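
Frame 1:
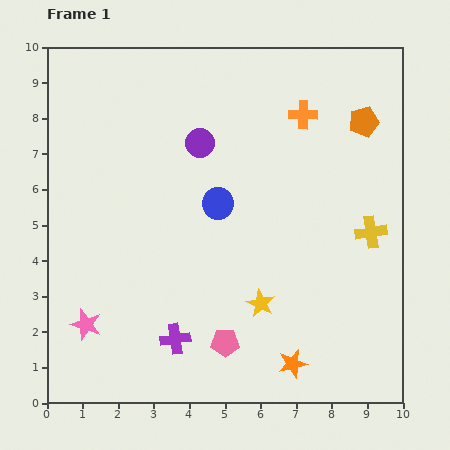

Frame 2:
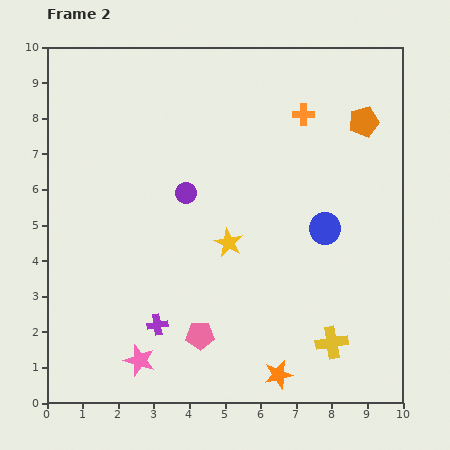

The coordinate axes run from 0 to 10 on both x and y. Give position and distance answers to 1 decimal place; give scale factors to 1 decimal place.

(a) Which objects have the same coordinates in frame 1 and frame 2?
the orange pentagon, the orange cross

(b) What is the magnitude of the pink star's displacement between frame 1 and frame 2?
1.8

The pink star moved from (1.1, 2.2) to (2.6, 1.2), a distance of √(1.5² + 1.0²) ≈ 1.8.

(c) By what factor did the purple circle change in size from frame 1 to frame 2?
0.7×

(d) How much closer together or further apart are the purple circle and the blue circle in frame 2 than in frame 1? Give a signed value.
+2.2

Distance in frame 1: 1.8. Distance in frame 2: 4.0.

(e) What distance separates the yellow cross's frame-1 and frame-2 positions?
3.3

The yellow cross moved from (9.1, 4.8) to (8.0, 1.7), a distance of √(1.1² + 3.1²) ≈ 3.3.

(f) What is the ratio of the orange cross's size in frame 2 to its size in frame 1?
0.7×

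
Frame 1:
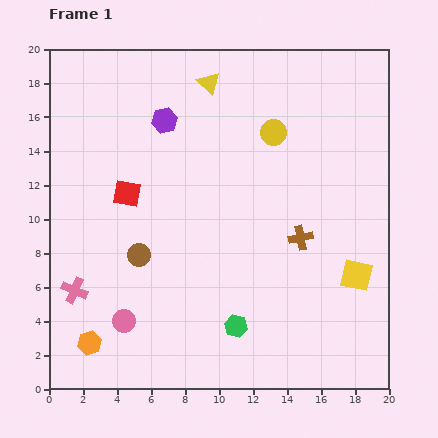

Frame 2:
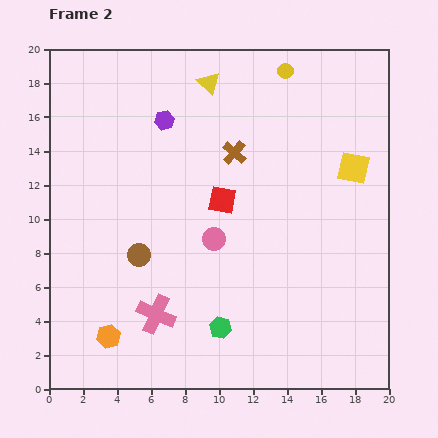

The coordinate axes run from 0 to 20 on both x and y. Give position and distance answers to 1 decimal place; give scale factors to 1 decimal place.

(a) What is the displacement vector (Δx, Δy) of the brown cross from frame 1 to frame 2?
(-3.9, 5.0)

The brown cross was at (14.8, 8.9) in frame 1 and (10.9, 13.9) in frame 2.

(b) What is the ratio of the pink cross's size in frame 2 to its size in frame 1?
1.5×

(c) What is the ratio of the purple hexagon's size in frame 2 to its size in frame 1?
0.8×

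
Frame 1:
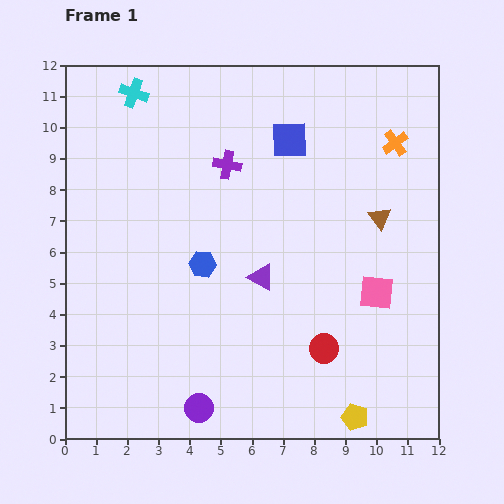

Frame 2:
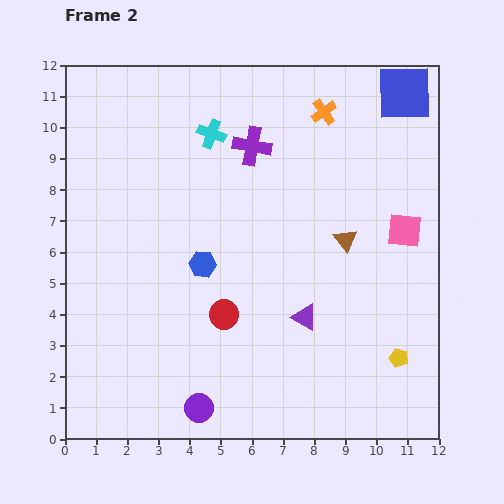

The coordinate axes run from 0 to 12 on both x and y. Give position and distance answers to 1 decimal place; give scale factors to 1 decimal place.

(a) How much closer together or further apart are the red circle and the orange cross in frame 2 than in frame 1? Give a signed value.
+0.2

Distance in frame 1: 7.0. Distance in frame 2: 7.2.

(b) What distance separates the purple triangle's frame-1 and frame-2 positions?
1.9

The purple triangle moved from (6.3, 5.2) to (7.7, 3.9), a distance of √(1.4² + 1.3²) ≈ 1.9.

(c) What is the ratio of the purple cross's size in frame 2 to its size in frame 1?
1.4×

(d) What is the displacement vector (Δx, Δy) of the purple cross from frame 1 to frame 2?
(0.8, 0.6)

The purple cross was at (5.2, 8.8) in frame 1 and (6.0, 9.4) in frame 2.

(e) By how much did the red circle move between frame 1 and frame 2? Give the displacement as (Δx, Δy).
(-3.2, 1.1)

The red circle was at (8.3, 2.9) in frame 1 and (5.1, 4.0) in frame 2.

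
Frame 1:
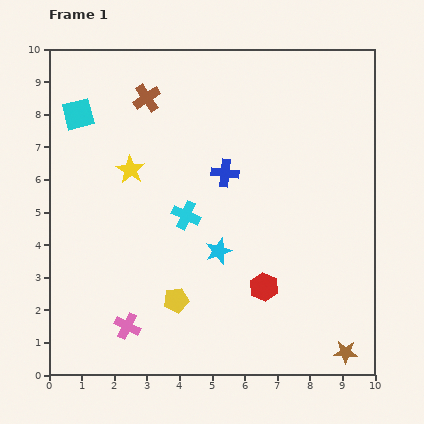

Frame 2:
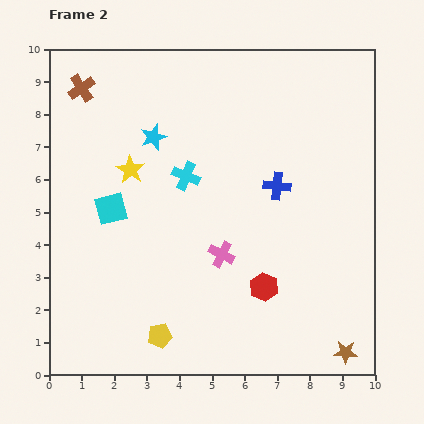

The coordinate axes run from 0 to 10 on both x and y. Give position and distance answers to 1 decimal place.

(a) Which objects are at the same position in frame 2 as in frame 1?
the brown star, the red hexagon, the yellow star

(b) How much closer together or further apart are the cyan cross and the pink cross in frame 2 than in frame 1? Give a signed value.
-1.2

Distance in frame 1: 3.8. Distance in frame 2: 2.6.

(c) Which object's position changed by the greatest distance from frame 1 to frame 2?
the cyan star

(moved 4.0; next 3.6)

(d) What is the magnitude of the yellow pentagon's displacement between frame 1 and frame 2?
1.2

The yellow pentagon moved from (3.9, 2.3) to (3.4, 1.2), a distance of √(0.5² + 1.1²) ≈ 1.2.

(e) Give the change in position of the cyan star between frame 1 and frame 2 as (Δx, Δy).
(-2.0, 3.5)

The cyan star was at (5.2, 3.8) in frame 1 and (3.2, 7.3) in frame 2.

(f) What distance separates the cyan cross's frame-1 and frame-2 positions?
1.2

The cyan cross moved from (4.2, 4.9) to (4.2, 6.1), a distance of √(0.0² + 1.2²) ≈ 1.2.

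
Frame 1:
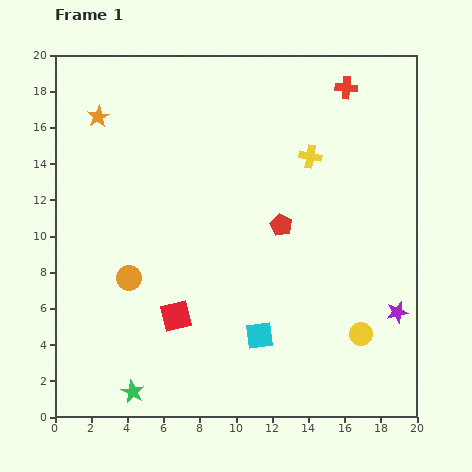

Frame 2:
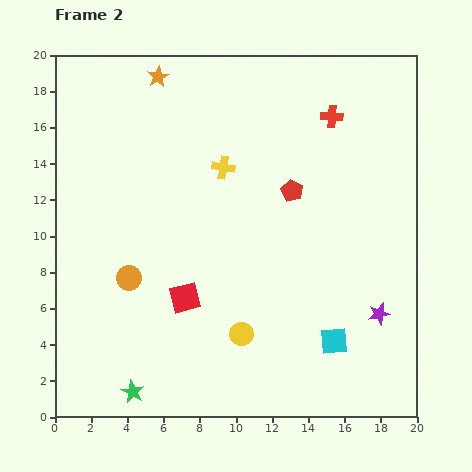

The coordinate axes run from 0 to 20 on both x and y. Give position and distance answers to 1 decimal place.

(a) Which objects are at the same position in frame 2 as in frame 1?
the green star, the orange circle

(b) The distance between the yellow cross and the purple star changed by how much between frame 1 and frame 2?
+2.0

Distance in frame 1: 9.8. Distance in frame 2: 11.8.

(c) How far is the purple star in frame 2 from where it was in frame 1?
1.0

The purple star moved from (18.9, 5.8) to (17.9, 5.7), a distance of √(1.0² + 0.1²) ≈ 1.0.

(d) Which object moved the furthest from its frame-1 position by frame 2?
the yellow circle

(moved 6.6; next 4.8)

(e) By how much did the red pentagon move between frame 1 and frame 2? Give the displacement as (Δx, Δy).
(0.6, 1.9)

The red pentagon was at (12.5, 10.6) in frame 1 and (13.1, 12.5) in frame 2.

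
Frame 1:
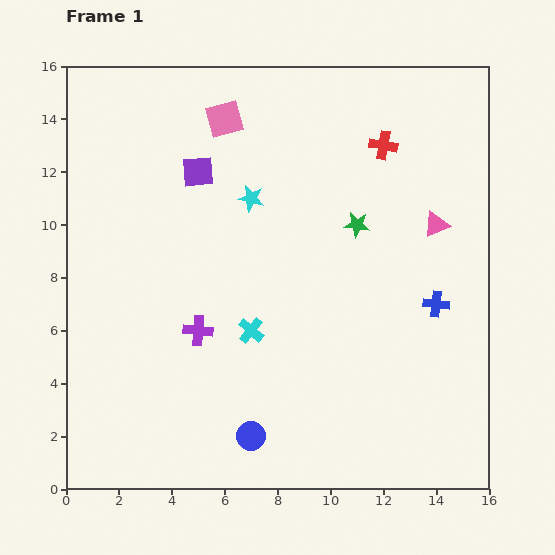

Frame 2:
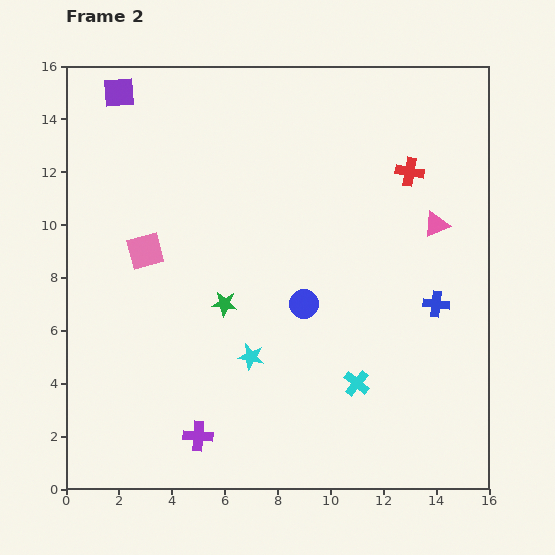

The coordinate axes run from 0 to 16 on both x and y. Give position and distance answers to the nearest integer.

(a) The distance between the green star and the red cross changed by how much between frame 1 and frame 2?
+6

Distance in frame 1: 3. Distance in frame 2: 9.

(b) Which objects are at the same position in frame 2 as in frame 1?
the blue cross, the pink triangle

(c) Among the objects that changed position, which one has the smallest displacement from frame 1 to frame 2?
the red cross

(moved 1)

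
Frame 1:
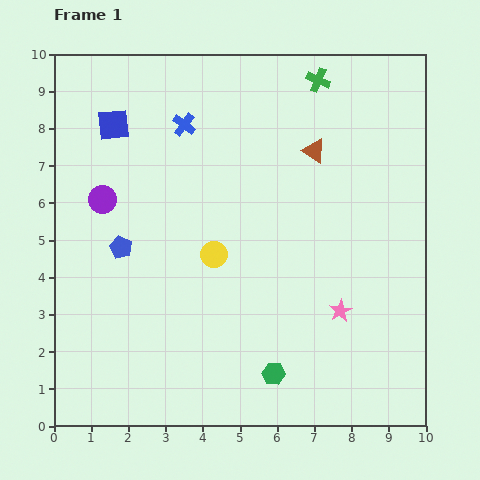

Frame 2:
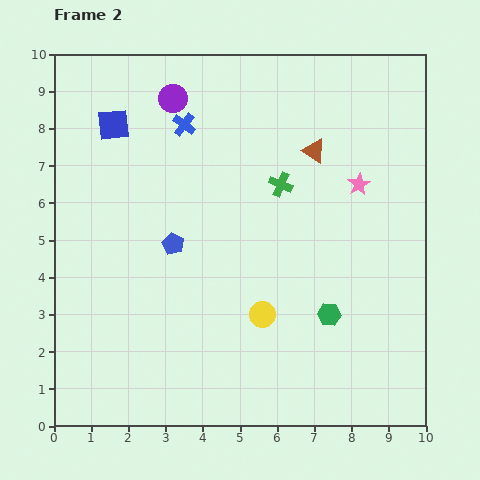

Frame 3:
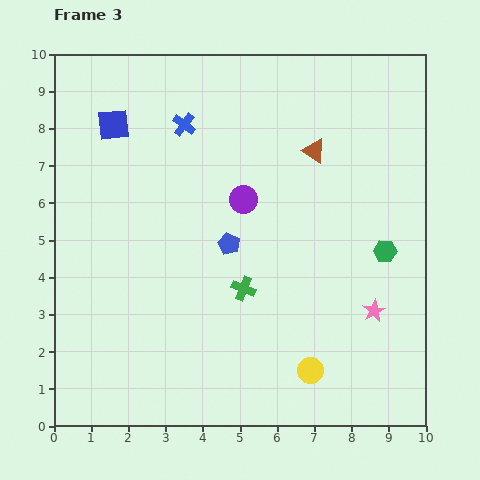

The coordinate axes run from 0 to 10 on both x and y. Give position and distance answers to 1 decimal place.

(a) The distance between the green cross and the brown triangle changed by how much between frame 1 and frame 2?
-0.6

Distance in frame 1: 1.9. Distance in frame 2: 1.3.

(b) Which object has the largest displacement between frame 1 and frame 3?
the green cross

(moved 5.9; next 4.5)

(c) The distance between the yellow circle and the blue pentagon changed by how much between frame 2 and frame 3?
+0.9

Distance in frame 2: 3.1. Distance in frame 3: 4.0.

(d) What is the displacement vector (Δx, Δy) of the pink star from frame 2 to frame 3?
(0.4, -3.4)

The pink star was at (8.2, 6.5) in frame 2 and (8.6, 3.1) in frame 3.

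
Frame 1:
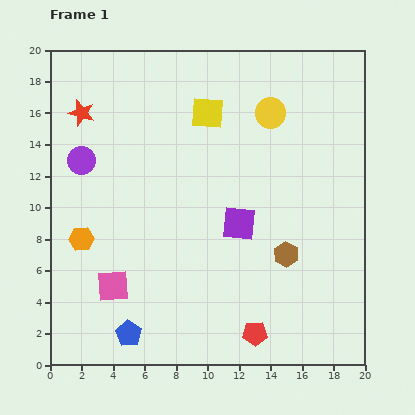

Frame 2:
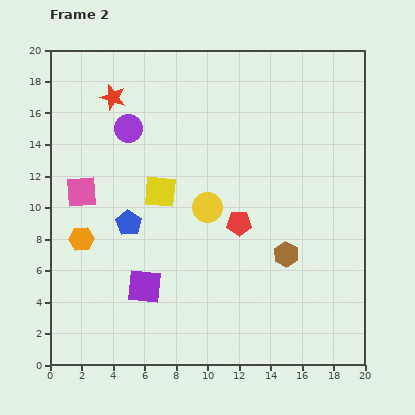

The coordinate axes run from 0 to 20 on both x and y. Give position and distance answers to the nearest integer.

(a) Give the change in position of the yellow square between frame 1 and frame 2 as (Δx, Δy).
(-3, -5)

The yellow square was at (10, 16) in frame 1 and (7, 11) in frame 2.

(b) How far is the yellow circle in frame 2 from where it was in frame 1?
7

The yellow circle moved from (14, 16) to (10, 10), a distance of √(4² + 6²) ≈ 7.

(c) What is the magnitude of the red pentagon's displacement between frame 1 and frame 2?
7

The red pentagon moved from (13, 2) to (12, 9), a distance of √(1² + 7²) ≈ 7.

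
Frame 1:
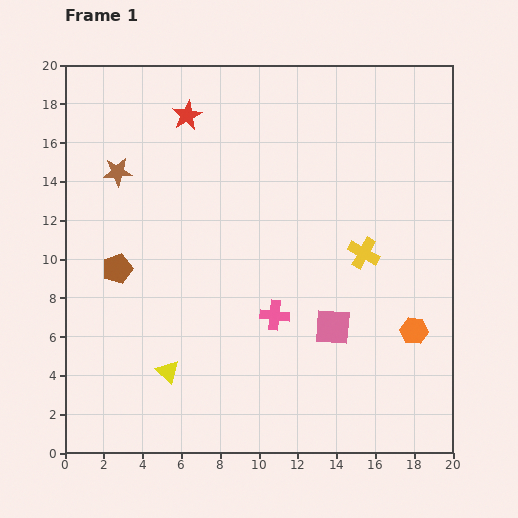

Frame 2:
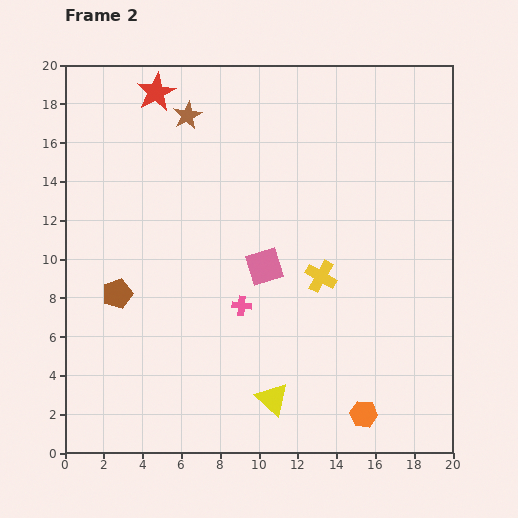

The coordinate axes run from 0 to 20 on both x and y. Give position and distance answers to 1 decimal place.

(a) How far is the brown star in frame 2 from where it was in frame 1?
4.6

The brown star moved from (2.7, 14.5) to (6.3, 17.4), a distance of √(3.6² + 2.9²) ≈ 4.6.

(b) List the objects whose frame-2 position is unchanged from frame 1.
none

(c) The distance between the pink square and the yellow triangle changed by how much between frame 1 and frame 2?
-2.0

Distance in frame 1: 8.8. Distance in frame 2: 6.8.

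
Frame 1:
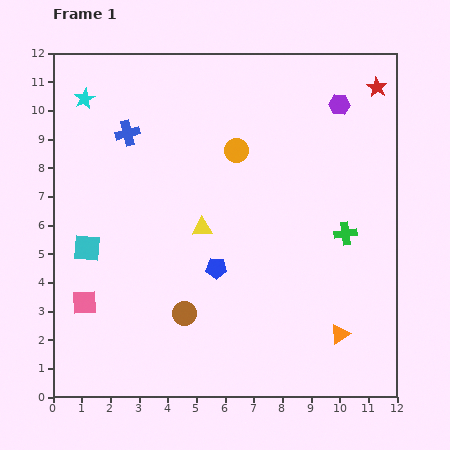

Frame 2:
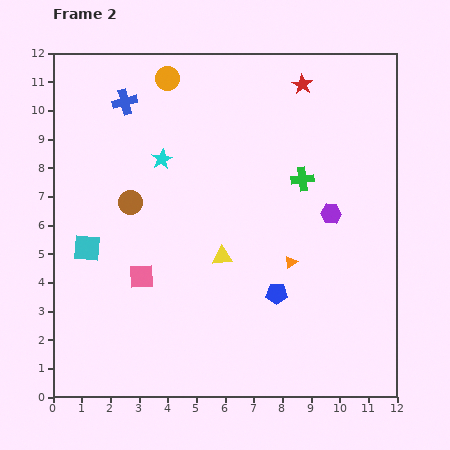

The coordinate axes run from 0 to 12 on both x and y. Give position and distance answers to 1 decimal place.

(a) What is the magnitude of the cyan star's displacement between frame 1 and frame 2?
3.4

The cyan star moved from (1.1, 10.4) to (3.8, 8.3), a distance of √(2.7² + 2.1²) ≈ 3.4.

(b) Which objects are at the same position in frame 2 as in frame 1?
the cyan square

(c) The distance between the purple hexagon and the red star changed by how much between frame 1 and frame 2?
+3.2

Distance in frame 1: 1.4. Distance in frame 2: 4.6.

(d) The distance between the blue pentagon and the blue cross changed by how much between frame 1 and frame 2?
+2.9

Distance in frame 1: 5.6. Distance in frame 2: 8.5.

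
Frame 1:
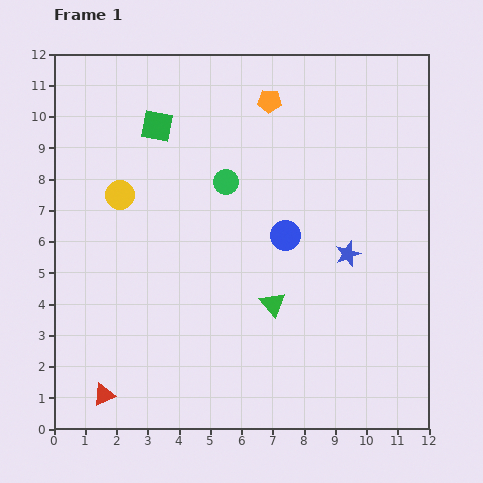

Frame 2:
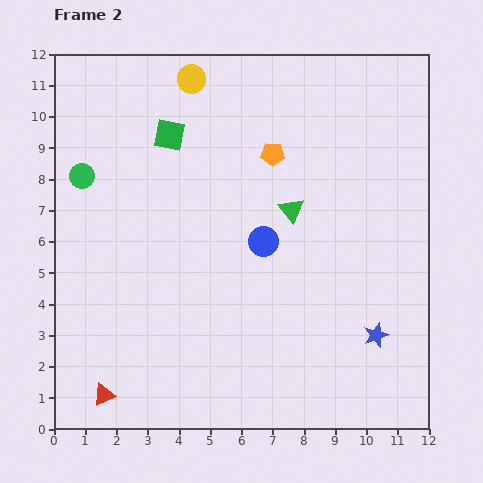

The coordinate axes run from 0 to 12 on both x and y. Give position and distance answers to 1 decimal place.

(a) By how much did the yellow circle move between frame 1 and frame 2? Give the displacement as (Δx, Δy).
(2.3, 3.7)

The yellow circle was at (2.1, 7.5) in frame 1 and (4.4, 11.2) in frame 2.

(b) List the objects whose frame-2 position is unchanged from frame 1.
the red triangle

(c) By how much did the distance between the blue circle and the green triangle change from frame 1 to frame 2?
-0.9

Distance in frame 1: 2.2. Distance in frame 2: 1.3.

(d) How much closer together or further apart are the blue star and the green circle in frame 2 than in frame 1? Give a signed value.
+6.2

Distance in frame 1: 4.5. Distance in frame 2: 10.7.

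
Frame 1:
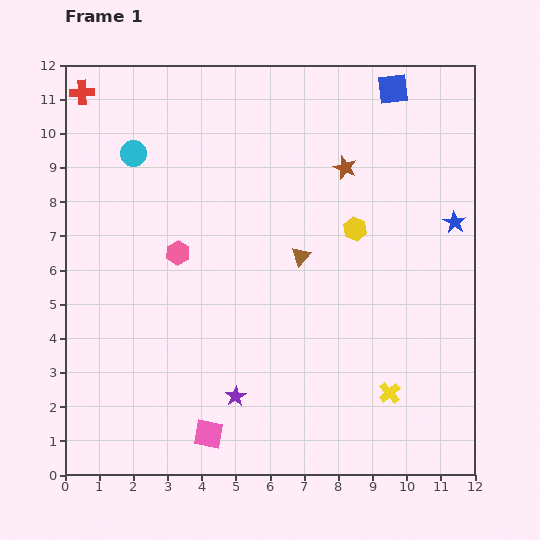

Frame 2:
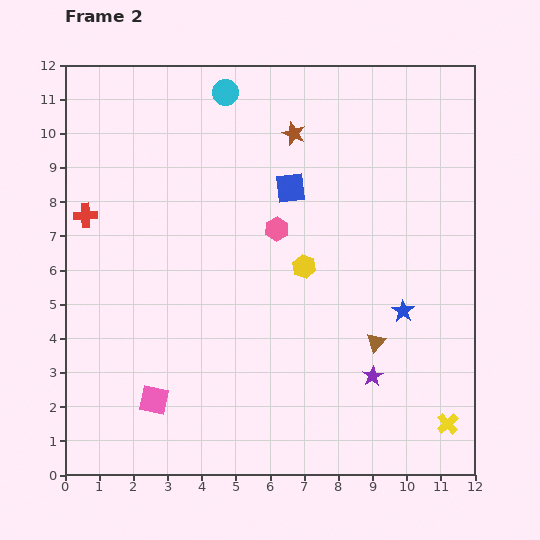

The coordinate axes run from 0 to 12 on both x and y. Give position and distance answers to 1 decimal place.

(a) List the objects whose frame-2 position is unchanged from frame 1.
none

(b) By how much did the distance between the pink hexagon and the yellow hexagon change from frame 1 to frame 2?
-3.8

Distance in frame 1: 5.2. Distance in frame 2: 1.4.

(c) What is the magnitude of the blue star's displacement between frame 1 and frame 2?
3.0

The blue star moved from (11.4, 7.4) to (9.9, 4.8), a distance of √(1.5² + 2.6²) ≈ 3.0.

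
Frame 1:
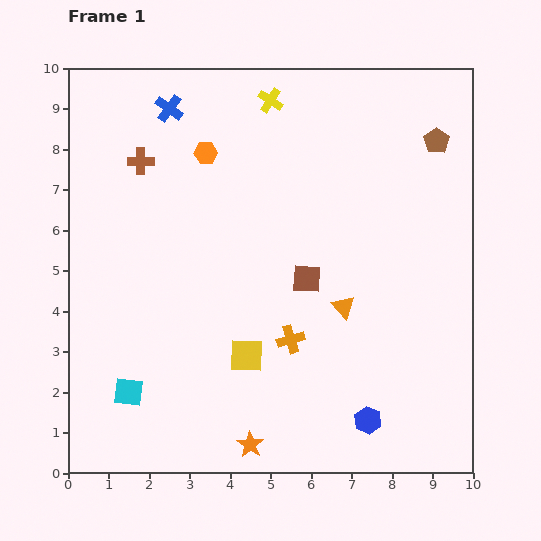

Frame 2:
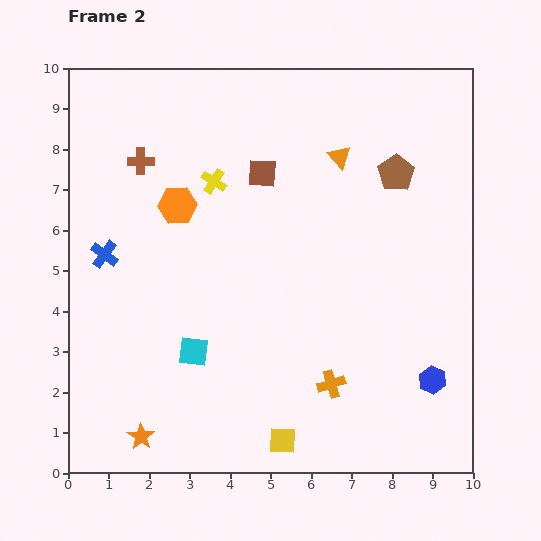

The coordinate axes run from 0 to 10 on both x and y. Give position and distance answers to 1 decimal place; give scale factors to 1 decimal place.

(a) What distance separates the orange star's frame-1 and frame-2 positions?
2.7

The orange star moved from (4.5, 0.7) to (1.8, 0.9), a distance of √(2.7² + 0.2²) ≈ 2.7.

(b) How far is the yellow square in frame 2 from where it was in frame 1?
2.3

The yellow square moved from (4.4, 2.9) to (5.3, 0.8), a distance of √(0.9² + 2.1²) ≈ 2.3.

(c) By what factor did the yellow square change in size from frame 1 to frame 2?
0.8×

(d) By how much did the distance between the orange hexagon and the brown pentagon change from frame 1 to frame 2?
-0.2

Distance in frame 1: 5.7. Distance in frame 2: 5.5.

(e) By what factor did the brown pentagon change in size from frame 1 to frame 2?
1.4×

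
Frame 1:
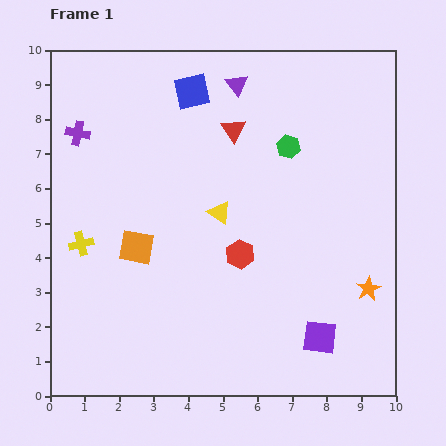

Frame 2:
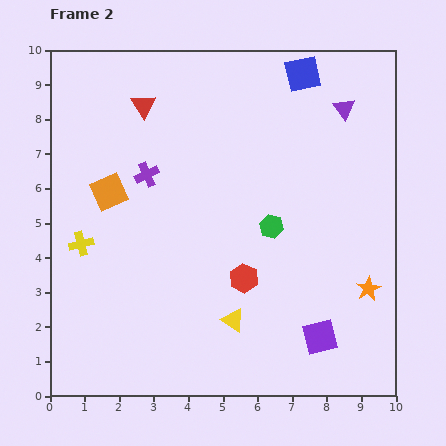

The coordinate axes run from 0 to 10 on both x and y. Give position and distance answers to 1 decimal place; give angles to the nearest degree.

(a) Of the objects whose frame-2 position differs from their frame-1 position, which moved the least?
the red hexagon

(moved 0.7)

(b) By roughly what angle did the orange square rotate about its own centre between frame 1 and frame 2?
35° counter-clockwise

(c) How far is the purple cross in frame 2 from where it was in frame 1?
2.3

The purple cross moved from (0.8, 7.6) to (2.8, 6.4), a distance of √(2.0² + 1.2²) ≈ 2.3.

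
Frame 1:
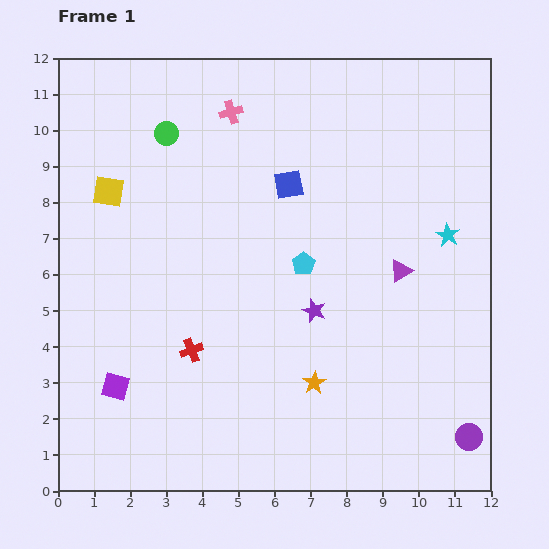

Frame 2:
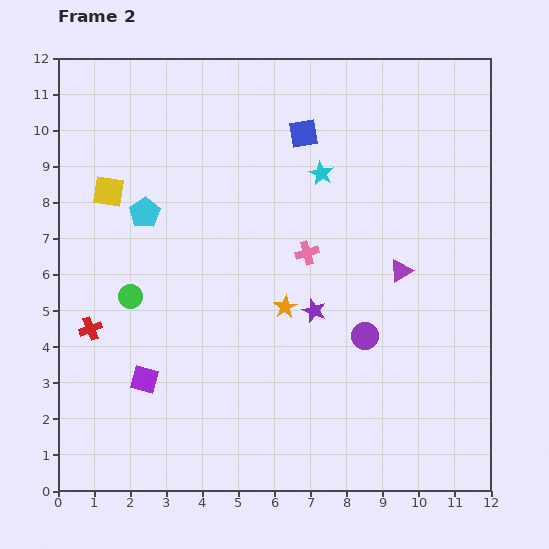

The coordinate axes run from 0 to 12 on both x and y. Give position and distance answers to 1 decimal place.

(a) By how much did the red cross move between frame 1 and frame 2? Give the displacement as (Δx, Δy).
(-2.8, 0.6)

The red cross was at (3.7, 3.9) in frame 1 and (0.9, 4.5) in frame 2.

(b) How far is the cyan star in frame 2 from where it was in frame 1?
3.9

The cyan star moved from (10.8, 7.1) to (7.3, 8.8), a distance of √(3.5² + 1.7²) ≈ 3.9.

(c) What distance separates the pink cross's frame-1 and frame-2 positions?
4.4

The pink cross moved from (4.8, 10.5) to (6.9, 6.6), a distance of √(2.1² + 3.9²) ≈ 4.4.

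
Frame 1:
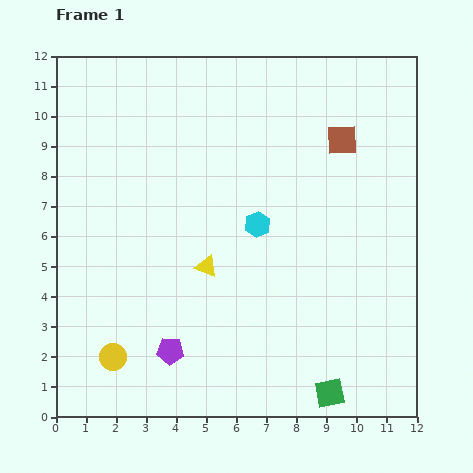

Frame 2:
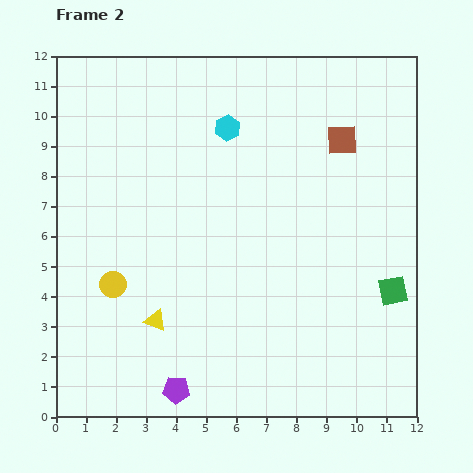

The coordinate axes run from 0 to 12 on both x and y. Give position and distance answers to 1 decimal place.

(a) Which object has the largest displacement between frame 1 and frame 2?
the green square

(moved 4.0; next 3.4)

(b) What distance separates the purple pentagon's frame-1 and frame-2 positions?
1.3

The purple pentagon moved from (3.8, 2.2) to (4.0, 0.9), a distance of √(0.2² + 1.3²) ≈ 1.3.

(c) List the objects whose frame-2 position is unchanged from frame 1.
the brown square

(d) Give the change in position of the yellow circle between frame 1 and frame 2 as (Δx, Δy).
(0.0, 2.4)

The yellow circle was at (1.9, 2.0) in frame 1 and (1.9, 4.4) in frame 2.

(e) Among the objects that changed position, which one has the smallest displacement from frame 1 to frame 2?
the purple pentagon

(moved 1.3)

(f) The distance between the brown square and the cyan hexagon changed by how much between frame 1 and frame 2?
-0.2

Distance in frame 1: 4.0. Distance in frame 2: 3.8.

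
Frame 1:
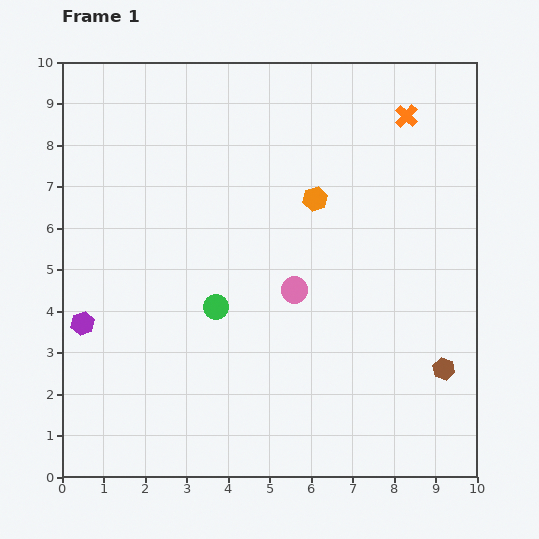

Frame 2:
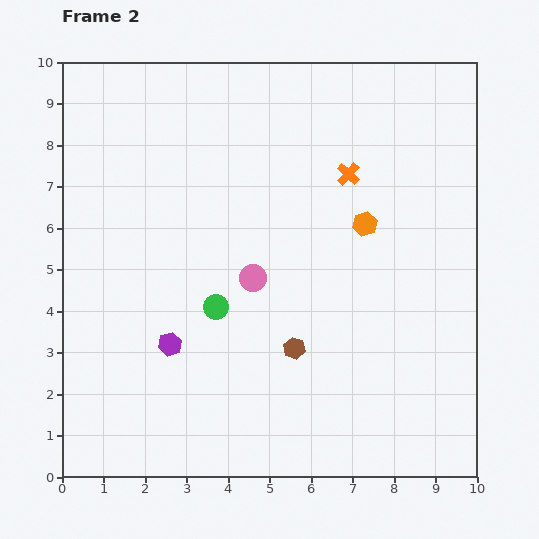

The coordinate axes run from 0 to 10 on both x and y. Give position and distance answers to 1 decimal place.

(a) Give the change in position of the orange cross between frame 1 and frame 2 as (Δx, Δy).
(-1.4, -1.4)

The orange cross was at (8.3, 8.7) in frame 1 and (6.9, 7.3) in frame 2.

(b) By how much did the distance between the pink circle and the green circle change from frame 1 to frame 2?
-0.8

Distance in frame 1: 1.9. Distance in frame 2: 1.1.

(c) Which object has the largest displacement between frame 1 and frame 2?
the brown hexagon

(moved 3.6; next 2.2)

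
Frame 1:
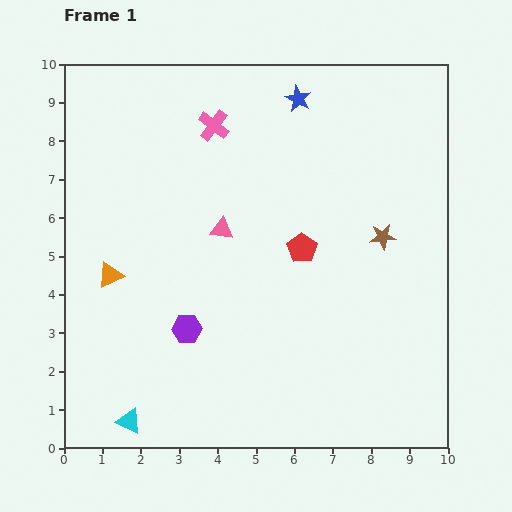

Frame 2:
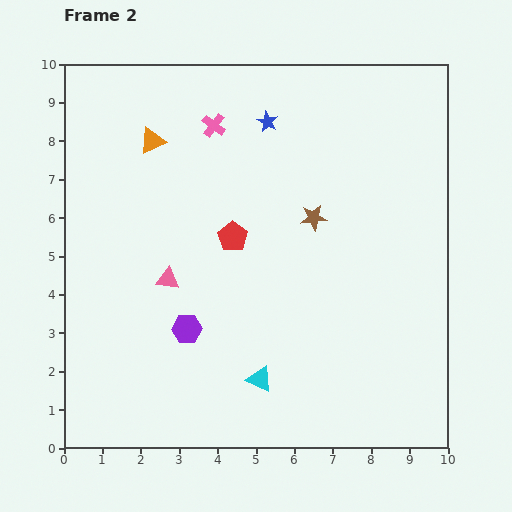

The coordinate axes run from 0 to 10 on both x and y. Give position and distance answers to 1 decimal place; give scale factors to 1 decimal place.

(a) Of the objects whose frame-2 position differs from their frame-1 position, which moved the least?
the blue star

(moved 1.0)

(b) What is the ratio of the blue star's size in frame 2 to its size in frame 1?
0.8×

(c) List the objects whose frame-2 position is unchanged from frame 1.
the purple hexagon, the pink cross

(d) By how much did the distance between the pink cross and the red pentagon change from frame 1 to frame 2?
-1.0

Distance in frame 1: 3.9. Distance in frame 2: 2.9.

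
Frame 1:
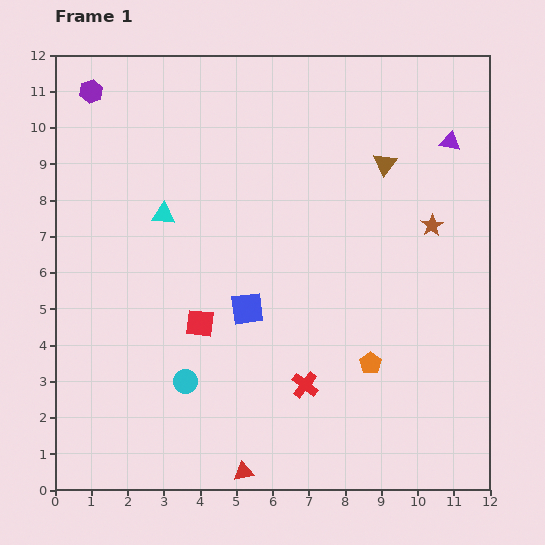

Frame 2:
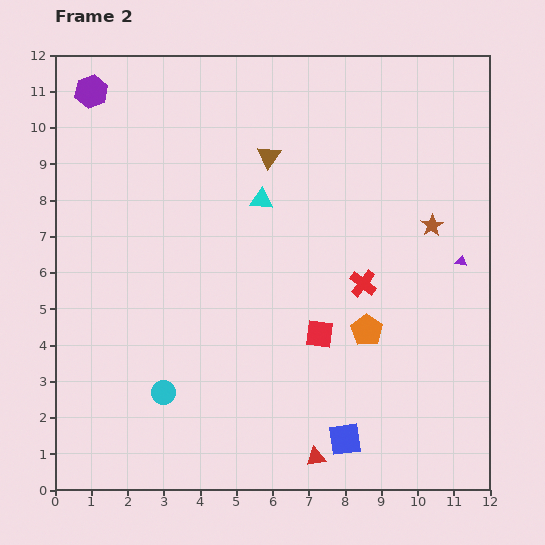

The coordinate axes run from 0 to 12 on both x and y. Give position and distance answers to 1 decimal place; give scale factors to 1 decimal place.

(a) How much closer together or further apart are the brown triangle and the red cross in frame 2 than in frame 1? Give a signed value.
-2.1

Distance in frame 1: 6.5. Distance in frame 2: 4.4.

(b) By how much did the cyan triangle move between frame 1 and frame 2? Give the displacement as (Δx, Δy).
(2.7, 0.4)

The cyan triangle was at (3.0, 7.6) in frame 1 and (5.7, 8.0) in frame 2.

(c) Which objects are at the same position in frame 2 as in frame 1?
the purple hexagon, the brown star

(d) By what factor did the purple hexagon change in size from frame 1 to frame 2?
1.4×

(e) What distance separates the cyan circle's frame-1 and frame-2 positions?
0.7

The cyan circle moved from (3.6, 3.0) to (3.0, 2.7), a distance of √(0.6² + 0.3²) ≈ 0.7.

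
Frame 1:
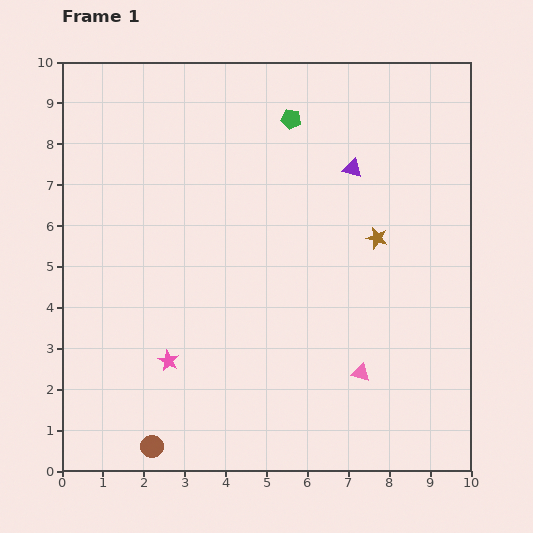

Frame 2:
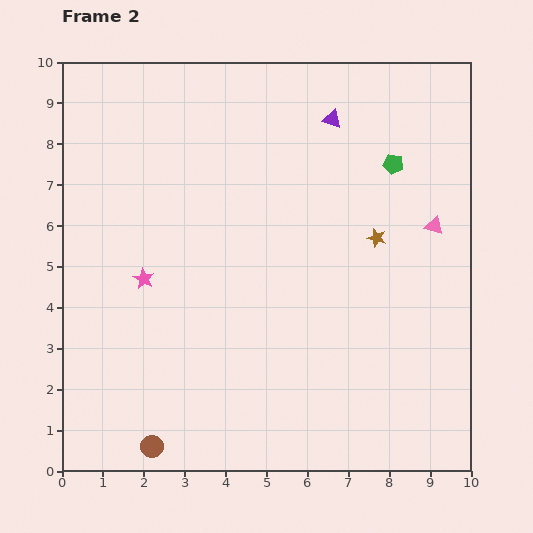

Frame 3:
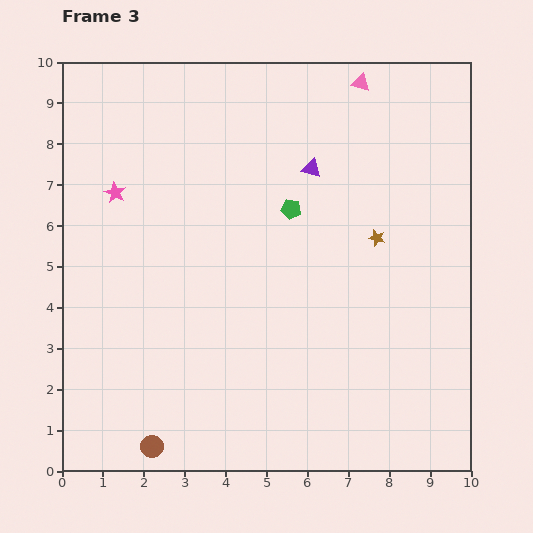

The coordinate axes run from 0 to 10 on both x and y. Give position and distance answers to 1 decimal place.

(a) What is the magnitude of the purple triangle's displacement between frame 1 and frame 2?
1.3

The purple triangle moved from (7.1, 7.4) to (6.6, 8.6), a distance of √(0.5² + 1.2²) ≈ 1.3.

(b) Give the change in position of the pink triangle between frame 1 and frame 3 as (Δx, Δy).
(0.0, 7.1)

The pink triangle was at (7.3, 2.4) in frame 1 and (7.3, 9.5) in frame 3.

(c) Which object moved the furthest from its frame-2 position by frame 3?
the pink triangle

(moved 3.9; next 2.7)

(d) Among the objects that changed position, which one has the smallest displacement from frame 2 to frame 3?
the purple triangle

(moved 1.3)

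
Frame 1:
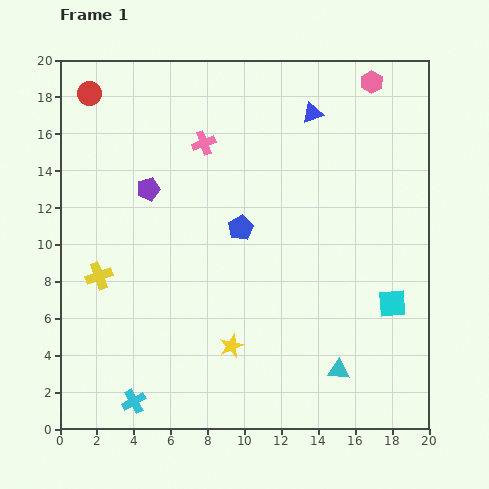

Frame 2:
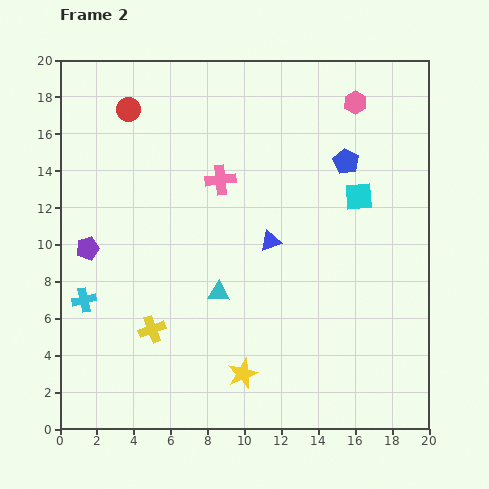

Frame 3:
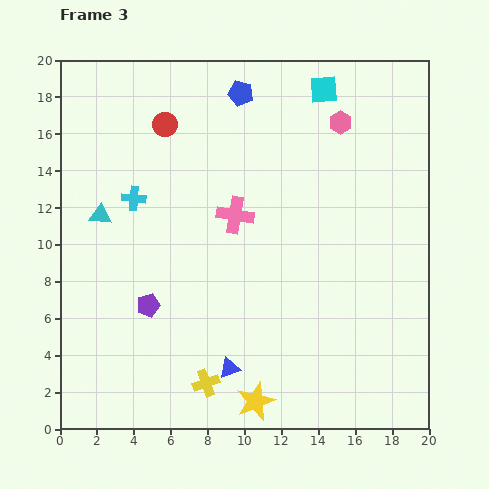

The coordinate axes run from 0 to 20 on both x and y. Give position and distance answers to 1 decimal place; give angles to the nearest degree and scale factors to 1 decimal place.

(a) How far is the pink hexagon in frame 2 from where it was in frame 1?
1.4

The pink hexagon moved from (16.9, 18.8) to (16.0, 17.7), a distance of √(0.9² + 1.1²) ≈ 1.4.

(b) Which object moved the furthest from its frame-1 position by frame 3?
the cyan triangle

(moved 15.4; next 14.5)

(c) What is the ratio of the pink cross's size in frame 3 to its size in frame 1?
1.6×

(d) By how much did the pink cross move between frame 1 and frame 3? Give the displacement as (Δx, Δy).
(1.7, -3.9)

The pink cross was at (7.8, 15.5) in frame 1 and (9.5, 11.6) in frame 3.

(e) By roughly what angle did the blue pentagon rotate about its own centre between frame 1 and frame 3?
30° counter-clockwise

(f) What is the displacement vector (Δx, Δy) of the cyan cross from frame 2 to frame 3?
(2.7, 5.5)

The cyan cross was at (1.3, 7.0) in frame 2 and (4.0, 12.5) in frame 3.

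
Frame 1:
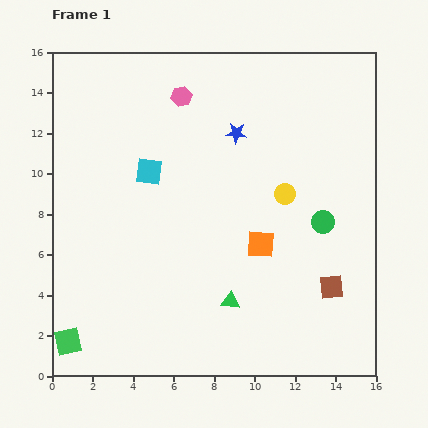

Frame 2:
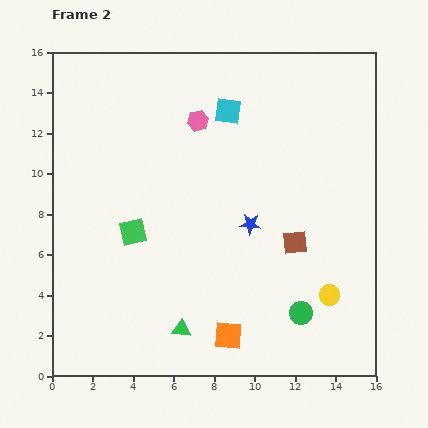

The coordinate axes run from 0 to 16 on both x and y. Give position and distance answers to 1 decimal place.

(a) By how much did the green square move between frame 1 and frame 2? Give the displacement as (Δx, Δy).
(3.2, 5.4)

The green square was at (0.8, 1.7) in frame 1 and (4.0, 7.1) in frame 2.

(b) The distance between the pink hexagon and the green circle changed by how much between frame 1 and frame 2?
+1.4

Distance in frame 1: 9.4. Distance in frame 2: 10.8.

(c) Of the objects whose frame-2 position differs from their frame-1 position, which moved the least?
the pink hexagon

(moved 1.4)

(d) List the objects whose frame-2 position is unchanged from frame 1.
none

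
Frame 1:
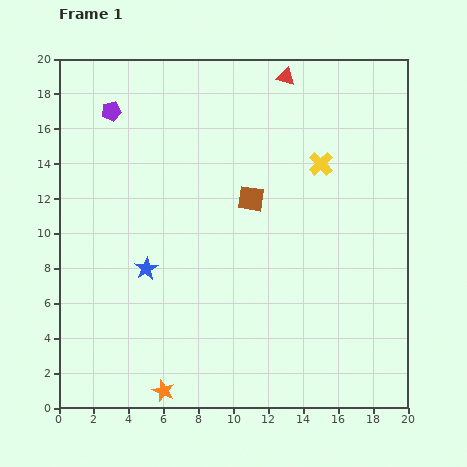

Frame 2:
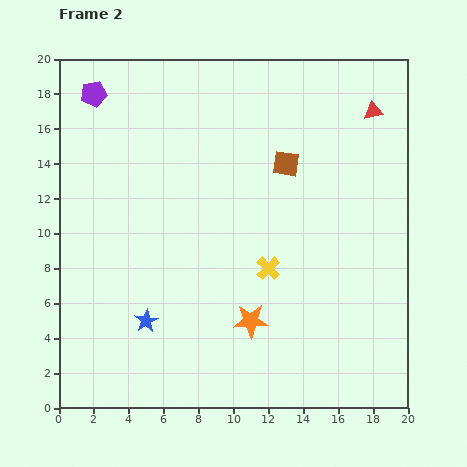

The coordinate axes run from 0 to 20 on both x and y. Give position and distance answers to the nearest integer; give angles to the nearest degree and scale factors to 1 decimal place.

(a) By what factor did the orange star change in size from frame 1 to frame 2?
1.6×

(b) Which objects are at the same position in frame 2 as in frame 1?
none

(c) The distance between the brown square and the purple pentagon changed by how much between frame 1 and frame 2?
+3

Distance in frame 1: 9. Distance in frame 2: 12.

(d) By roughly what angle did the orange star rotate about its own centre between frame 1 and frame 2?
24° counter-clockwise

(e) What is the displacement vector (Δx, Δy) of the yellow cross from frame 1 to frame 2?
(-3, -6)

The yellow cross was at (15, 14) in frame 1 and (12, 8) in frame 2.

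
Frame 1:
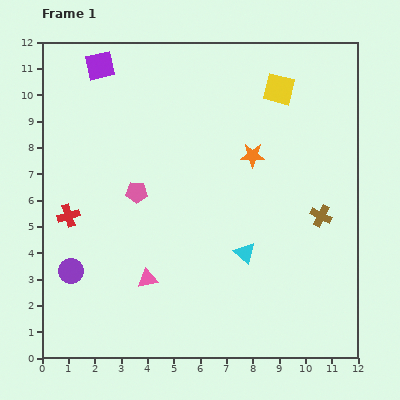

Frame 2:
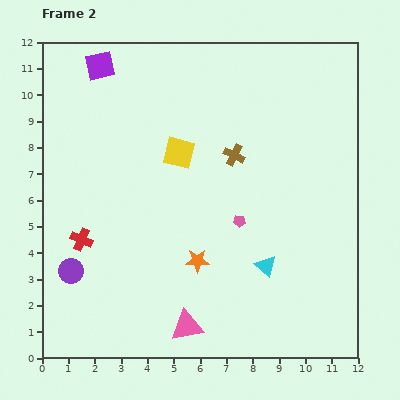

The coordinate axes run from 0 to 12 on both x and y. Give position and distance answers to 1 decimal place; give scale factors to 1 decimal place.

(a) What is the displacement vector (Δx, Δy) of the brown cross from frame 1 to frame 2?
(-3.3, 2.3)

The brown cross was at (10.6, 5.4) in frame 1 and (7.3, 7.7) in frame 2.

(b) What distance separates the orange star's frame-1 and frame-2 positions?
4.5

The orange star moved from (8.0, 7.7) to (5.9, 3.7), a distance of √(2.1² + 4.0²) ≈ 4.5.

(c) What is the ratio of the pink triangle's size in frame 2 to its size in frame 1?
1.6×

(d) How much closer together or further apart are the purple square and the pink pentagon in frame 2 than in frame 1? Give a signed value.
+2.9

Distance in frame 1: 5.0. Distance in frame 2: 7.9.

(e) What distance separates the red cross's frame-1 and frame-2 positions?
1.0

The red cross moved from (1.0, 5.4) to (1.5, 4.5), a distance of √(0.5² + 0.9²) ≈ 1.0.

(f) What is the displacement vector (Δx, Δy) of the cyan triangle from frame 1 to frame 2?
(0.8, -0.5)

The cyan triangle was at (7.7, 4.0) in frame 1 and (8.5, 3.5) in frame 2.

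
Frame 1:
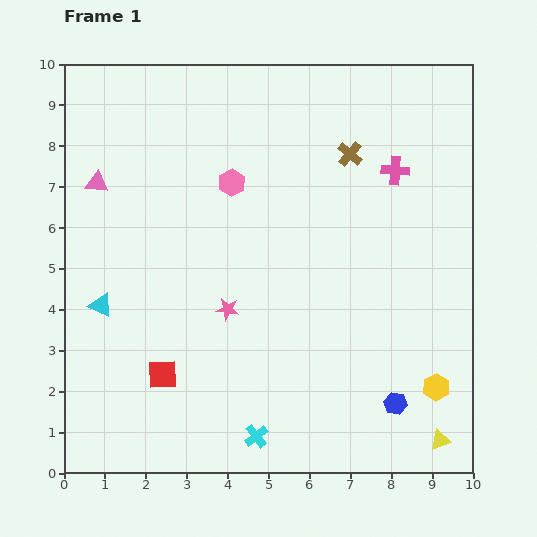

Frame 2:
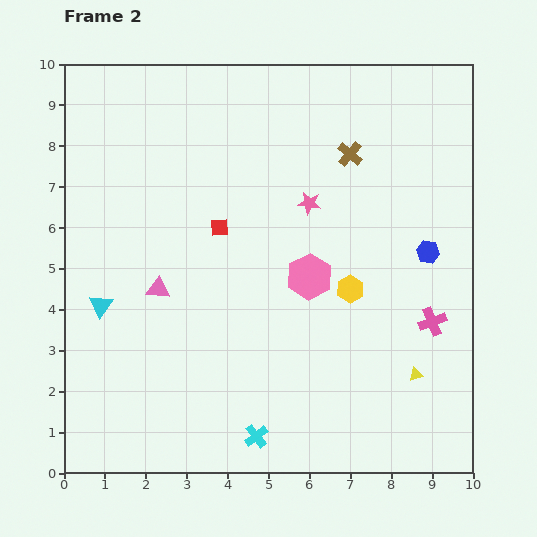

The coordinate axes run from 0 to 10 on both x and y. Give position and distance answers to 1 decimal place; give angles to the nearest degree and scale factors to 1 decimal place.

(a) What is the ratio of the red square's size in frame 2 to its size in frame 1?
0.6×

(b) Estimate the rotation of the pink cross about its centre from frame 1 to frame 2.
25° counter-clockwise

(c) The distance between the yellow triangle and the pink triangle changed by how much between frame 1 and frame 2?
-3.9

Distance in frame 1: 10.5. Distance in frame 2: 6.6.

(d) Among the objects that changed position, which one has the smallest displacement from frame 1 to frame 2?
the yellow triangle

(moved 1.7)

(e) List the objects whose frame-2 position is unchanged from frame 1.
the cyan triangle, the cyan cross, the brown cross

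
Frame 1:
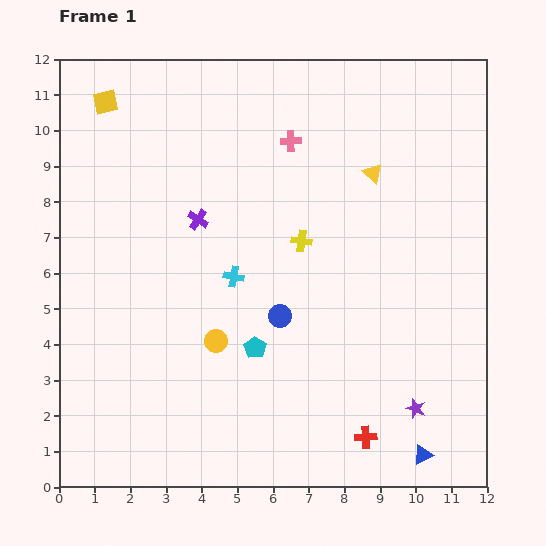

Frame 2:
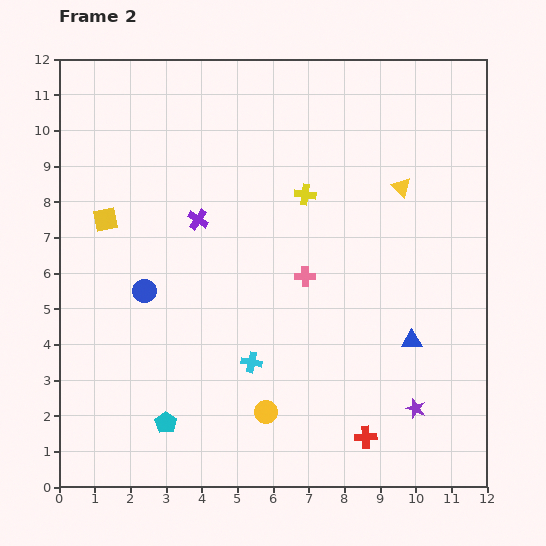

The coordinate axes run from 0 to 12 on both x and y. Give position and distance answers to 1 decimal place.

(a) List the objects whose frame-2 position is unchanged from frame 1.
the purple cross, the red cross, the purple star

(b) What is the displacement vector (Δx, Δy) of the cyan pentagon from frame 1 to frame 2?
(-2.5, -2.1)

The cyan pentagon was at (5.5, 3.9) in frame 1 and (3.0, 1.8) in frame 2.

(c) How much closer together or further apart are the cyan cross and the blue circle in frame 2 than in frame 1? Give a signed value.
+1.9

Distance in frame 1: 1.7. Distance in frame 2: 3.6.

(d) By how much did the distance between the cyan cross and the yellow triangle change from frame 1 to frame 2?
+1.6

Distance in frame 1: 4.9. Distance in frame 2: 6.5.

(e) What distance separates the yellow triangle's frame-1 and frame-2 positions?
0.9

The yellow triangle moved from (8.8, 8.8) to (9.6, 8.4), a distance of √(0.8² + 0.4²) ≈ 0.9.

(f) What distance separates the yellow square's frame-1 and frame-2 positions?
3.3

The yellow square moved from (1.3, 10.8) to (1.3, 7.5), a distance of √(0.0² + 3.3²) ≈ 3.3.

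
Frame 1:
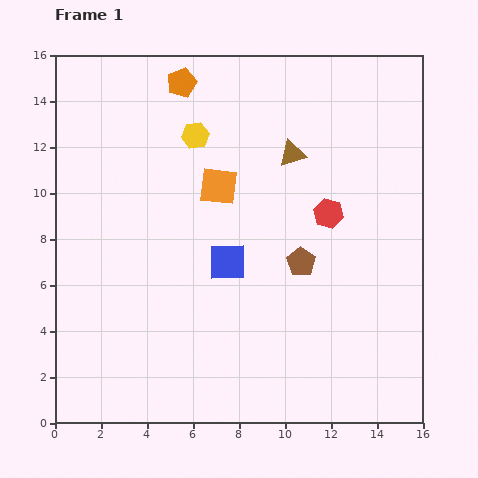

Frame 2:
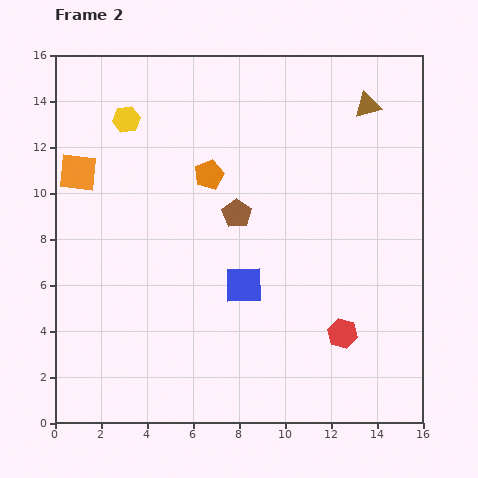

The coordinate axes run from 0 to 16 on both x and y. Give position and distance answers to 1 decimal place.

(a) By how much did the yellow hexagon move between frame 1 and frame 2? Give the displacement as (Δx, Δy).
(-3.0, 0.7)

The yellow hexagon was at (6.1, 12.5) in frame 1 and (3.1, 13.2) in frame 2.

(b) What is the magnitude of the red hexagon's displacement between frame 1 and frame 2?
5.2

The red hexagon moved from (11.9, 9.1) to (12.5, 3.9), a distance of √(0.6² + 5.2²) ≈ 5.2.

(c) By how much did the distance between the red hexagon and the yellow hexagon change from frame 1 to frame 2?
+6.5

Distance in frame 1: 6.7. Distance in frame 2: 13.2.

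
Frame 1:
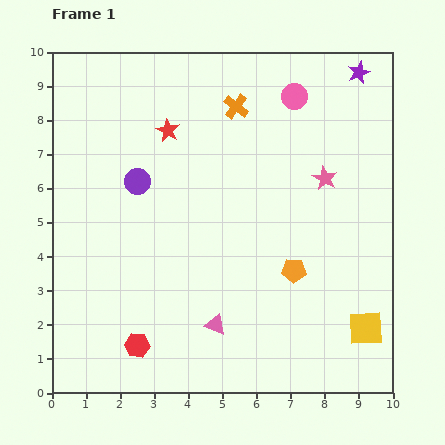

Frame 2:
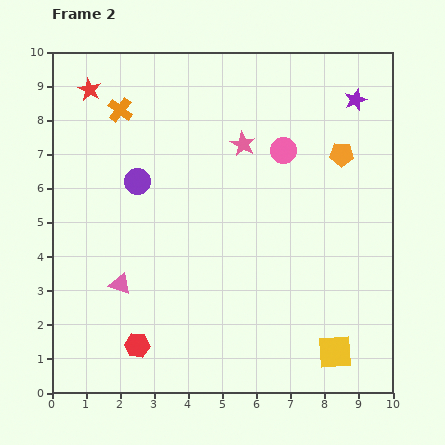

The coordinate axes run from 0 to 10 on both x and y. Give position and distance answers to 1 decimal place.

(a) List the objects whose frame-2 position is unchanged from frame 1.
the red hexagon, the purple circle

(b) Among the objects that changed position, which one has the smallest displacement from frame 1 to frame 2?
the purple star

(moved 0.8)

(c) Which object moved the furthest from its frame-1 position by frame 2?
the orange pentagon

(moved 3.7; next 3.4)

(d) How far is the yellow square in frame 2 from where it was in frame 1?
1.1

The yellow square moved from (9.2, 1.9) to (8.3, 1.2), a distance of √(0.9² + 0.7²) ≈ 1.1.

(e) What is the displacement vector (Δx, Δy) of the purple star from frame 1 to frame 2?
(-0.1, -0.8)

The purple star was at (9.0, 9.4) in frame 1 and (8.9, 8.6) in frame 2.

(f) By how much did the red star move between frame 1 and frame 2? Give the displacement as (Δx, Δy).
(-2.3, 1.2)

The red star was at (3.4, 7.7) in frame 1 and (1.1, 8.9) in frame 2.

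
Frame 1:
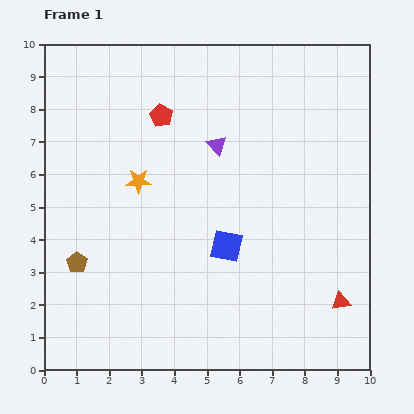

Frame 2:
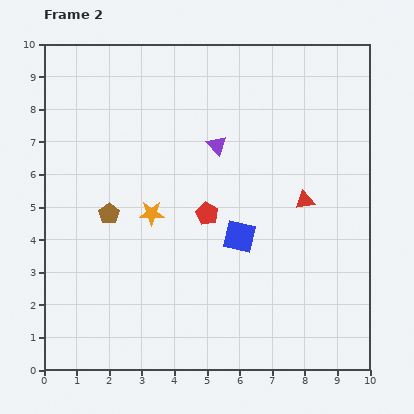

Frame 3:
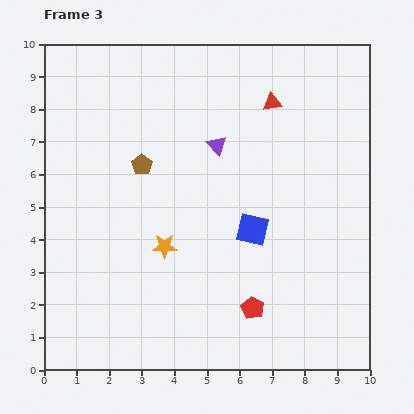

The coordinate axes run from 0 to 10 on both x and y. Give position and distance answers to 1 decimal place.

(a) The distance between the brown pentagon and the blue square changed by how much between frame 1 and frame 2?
-0.5

Distance in frame 1: 4.6. Distance in frame 2: 4.1.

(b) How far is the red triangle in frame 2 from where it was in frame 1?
3.3

The red triangle moved from (9.1, 2.1) to (8.0, 5.2), a distance of √(1.1² + 3.1²) ≈ 3.3.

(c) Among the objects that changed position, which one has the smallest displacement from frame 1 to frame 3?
the blue square

(moved 0.9)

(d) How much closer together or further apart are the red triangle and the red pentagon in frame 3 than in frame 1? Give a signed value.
-1.6

Distance in frame 1: 7.9. Distance in frame 3: 6.3.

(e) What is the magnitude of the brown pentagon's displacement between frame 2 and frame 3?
1.8

The brown pentagon moved from (2.0, 4.8) to (3.0, 6.3), a distance of √(1.0² + 1.5²) ≈ 1.8.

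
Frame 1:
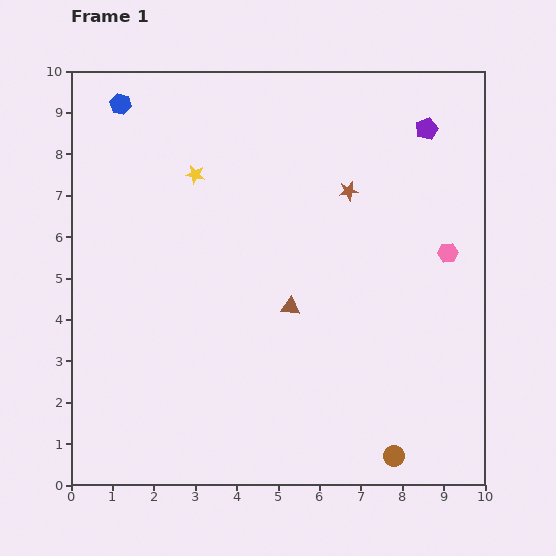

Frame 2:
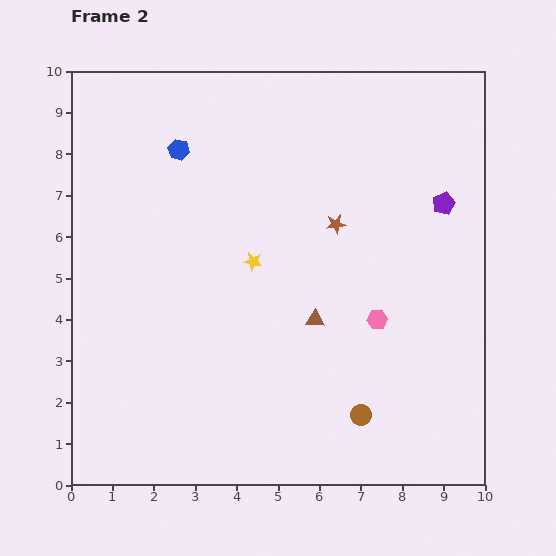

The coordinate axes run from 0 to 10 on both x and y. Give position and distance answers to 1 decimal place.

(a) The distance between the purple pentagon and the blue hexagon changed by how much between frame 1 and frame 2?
-0.9

Distance in frame 1: 7.4. Distance in frame 2: 6.5.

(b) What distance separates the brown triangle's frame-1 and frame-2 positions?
0.7

The brown triangle moved from (5.3, 4.3) to (5.9, 4.0), a distance of √(0.6² + 0.3²) ≈ 0.7.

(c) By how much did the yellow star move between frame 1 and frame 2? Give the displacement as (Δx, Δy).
(1.4, -2.1)

The yellow star was at (3.0, 7.5) in frame 1 and (4.4, 5.4) in frame 2.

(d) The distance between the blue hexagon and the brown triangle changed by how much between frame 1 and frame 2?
-1.1

Distance in frame 1: 6.4. Distance in frame 2: 5.3.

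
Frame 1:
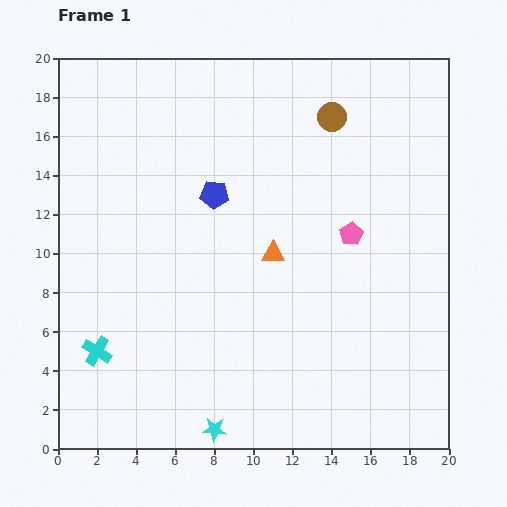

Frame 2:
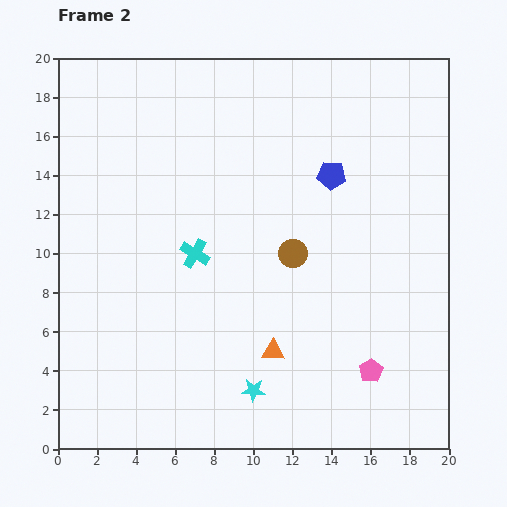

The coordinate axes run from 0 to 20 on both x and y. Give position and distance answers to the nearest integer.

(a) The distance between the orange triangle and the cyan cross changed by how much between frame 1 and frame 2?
-4

Distance in frame 1: 10. Distance in frame 2: 6.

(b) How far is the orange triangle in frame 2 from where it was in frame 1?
5

The orange triangle moved from (11, 10) to (11, 5), a distance of √(0² + 5²) ≈ 5.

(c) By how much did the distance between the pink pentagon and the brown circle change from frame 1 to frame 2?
+1

Distance in frame 1: 6. Distance in frame 2: 7.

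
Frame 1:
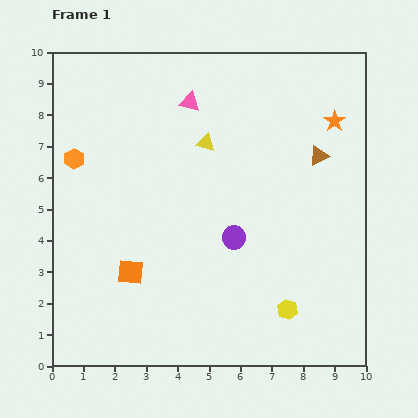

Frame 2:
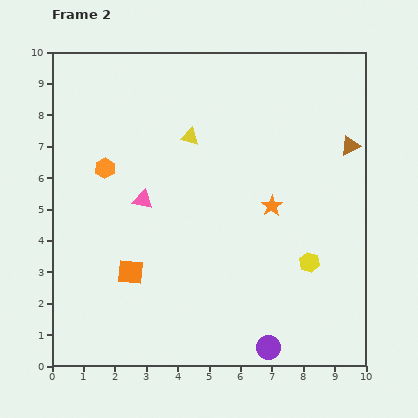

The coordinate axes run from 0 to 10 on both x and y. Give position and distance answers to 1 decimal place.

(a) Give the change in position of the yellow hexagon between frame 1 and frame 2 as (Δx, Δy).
(0.7, 1.5)

The yellow hexagon was at (7.5, 1.8) in frame 1 and (8.2, 3.3) in frame 2.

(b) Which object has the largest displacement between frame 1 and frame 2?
the purple circle

(moved 3.7; next 3.4)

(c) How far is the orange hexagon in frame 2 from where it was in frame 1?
1.0

The orange hexagon moved from (0.7, 6.6) to (1.7, 6.3), a distance of √(1.0² + 0.3²) ≈ 1.0.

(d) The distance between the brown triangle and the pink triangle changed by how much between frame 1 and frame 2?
+2.4

Distance in frame 1: 4.4. Distance in frame 2: 6.8.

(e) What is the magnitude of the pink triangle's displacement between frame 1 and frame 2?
3.4

The pink triangle moved from (4.4, 8.4) to (2.9, 5.3), a distance of √(1.5² + 3.1²) ≈ 3.4.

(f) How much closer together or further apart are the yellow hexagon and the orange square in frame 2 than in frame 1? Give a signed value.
+0.6

Distance in frame 1: 5.1. Distance in frame 2: 5.7.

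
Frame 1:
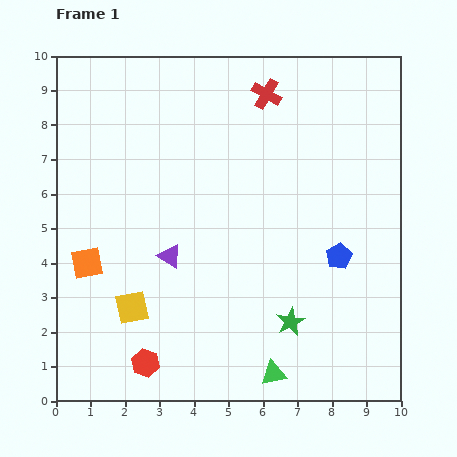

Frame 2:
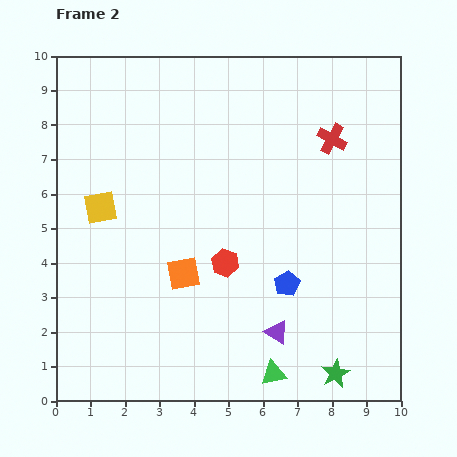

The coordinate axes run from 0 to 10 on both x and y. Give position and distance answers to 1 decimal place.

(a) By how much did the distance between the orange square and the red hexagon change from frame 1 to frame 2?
-2.2

Distance in frame 1: 3.4. Distance in frame 2: 1.2.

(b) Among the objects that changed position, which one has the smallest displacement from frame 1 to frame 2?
the blue pentagon

(moved 1.7)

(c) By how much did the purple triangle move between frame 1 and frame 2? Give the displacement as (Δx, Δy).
(3.1, -2.2)

The purple triangle was at (3.3, 4.2) in frame 1 and (6.4, 2.0) in frame 2.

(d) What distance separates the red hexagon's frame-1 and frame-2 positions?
3.7

The red hexagon moved from (2.6, 1.1) to (4.9, 4.0), a distance of √(2.3² + 2.9²) ≈ 3.7.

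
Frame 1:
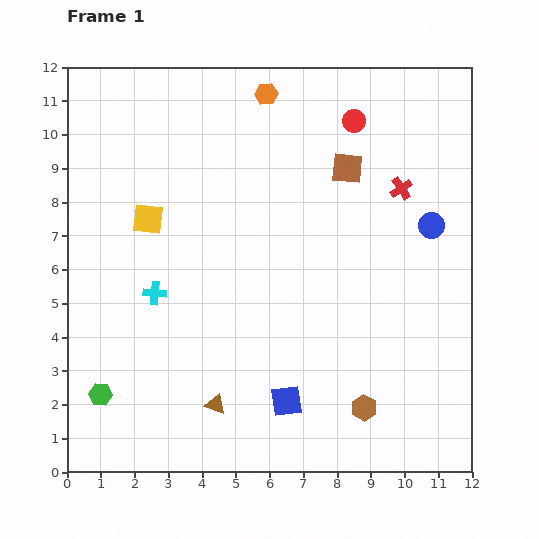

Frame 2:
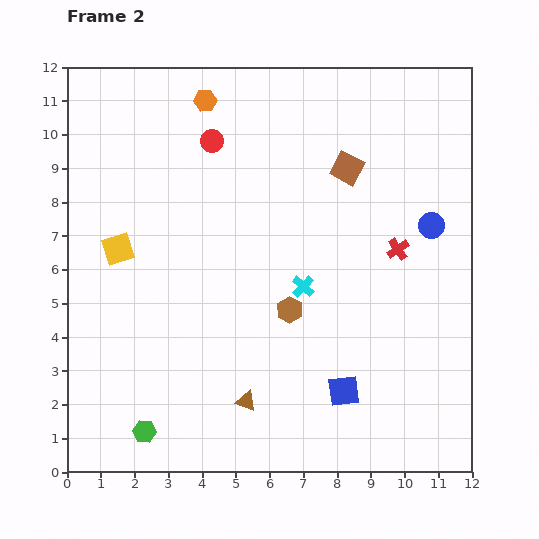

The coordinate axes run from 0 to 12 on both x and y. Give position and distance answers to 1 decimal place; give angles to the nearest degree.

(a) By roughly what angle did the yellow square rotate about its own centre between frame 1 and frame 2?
24° counter-clockwise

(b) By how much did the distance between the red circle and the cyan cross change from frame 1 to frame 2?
-2.7

Distance in frame 1: 7.8. Distance in frame 2: 5.1.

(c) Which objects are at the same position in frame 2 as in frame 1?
the blue circle, the brown square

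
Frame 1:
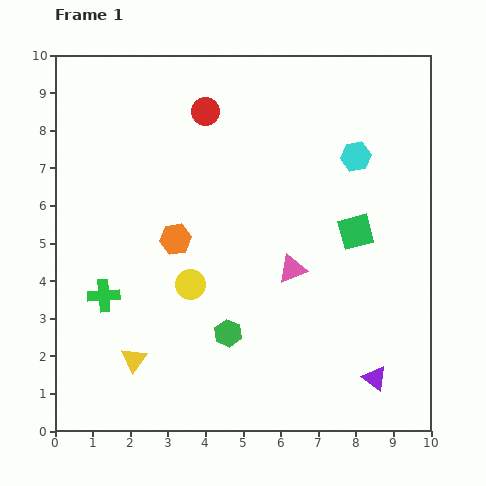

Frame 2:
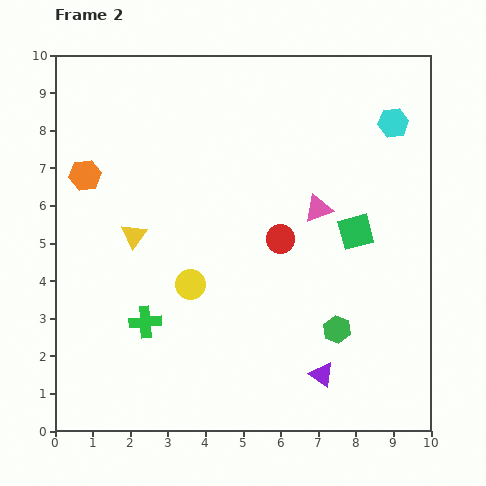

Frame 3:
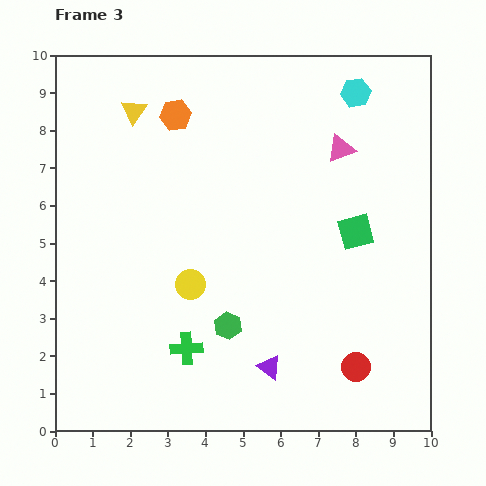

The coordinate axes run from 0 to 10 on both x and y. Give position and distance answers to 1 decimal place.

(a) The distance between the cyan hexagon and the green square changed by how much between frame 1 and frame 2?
+1.1

Distance in frame 1: 2.0. Distance in frame 2: 3.1.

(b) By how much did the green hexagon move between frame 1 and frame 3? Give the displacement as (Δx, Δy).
(0.0, 0.2)

The green hexagon was at (4.6, 2.6) in frame 1 and (4.6, 2.8) in frame 3.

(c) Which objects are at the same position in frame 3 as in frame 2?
the green square, the yellow circle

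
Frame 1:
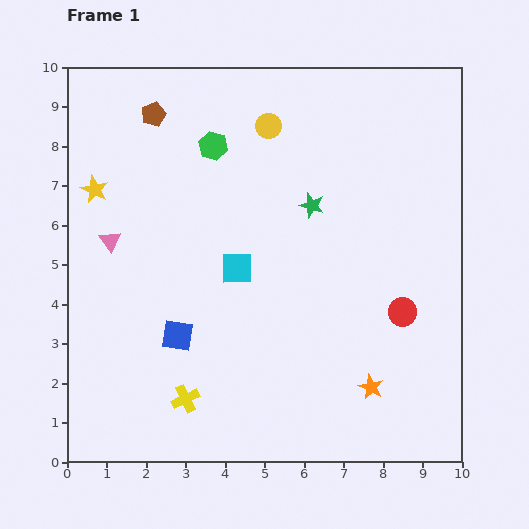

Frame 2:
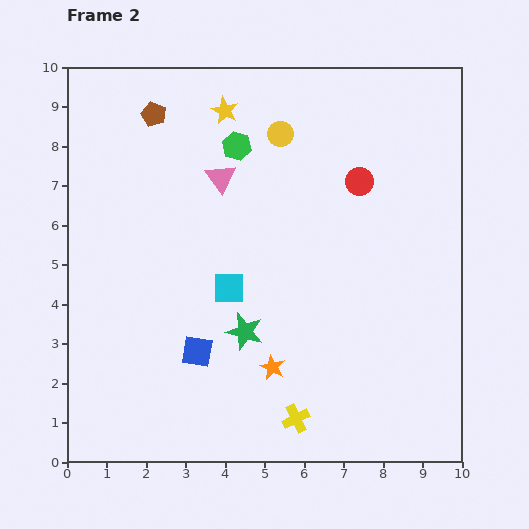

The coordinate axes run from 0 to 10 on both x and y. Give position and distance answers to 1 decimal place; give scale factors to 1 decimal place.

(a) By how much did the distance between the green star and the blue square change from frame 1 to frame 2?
-3.4

Distance in frame 1: 4.7. Distance in frame 2: 1.3.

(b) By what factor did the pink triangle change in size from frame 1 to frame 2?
1.4×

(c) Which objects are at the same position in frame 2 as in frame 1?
the brown pentagon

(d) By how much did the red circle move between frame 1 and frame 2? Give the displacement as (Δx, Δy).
(-1.1, 3.3)

The red circle was at (8.5, 3.8) in frame 1 and (7.4, 7.1) in frame 2.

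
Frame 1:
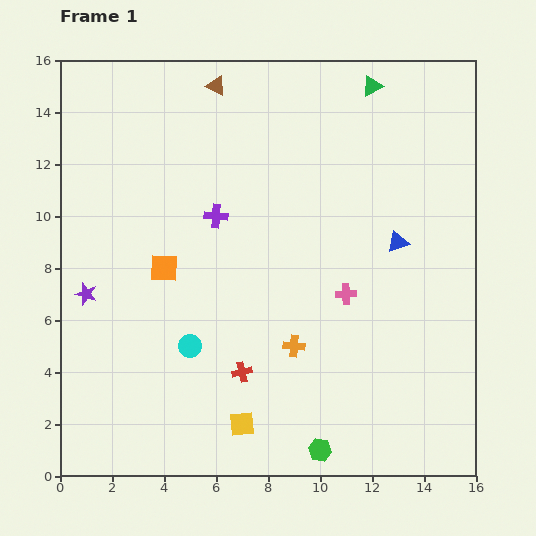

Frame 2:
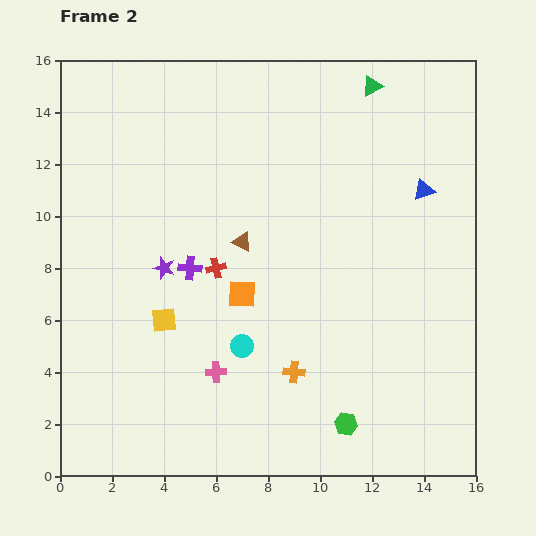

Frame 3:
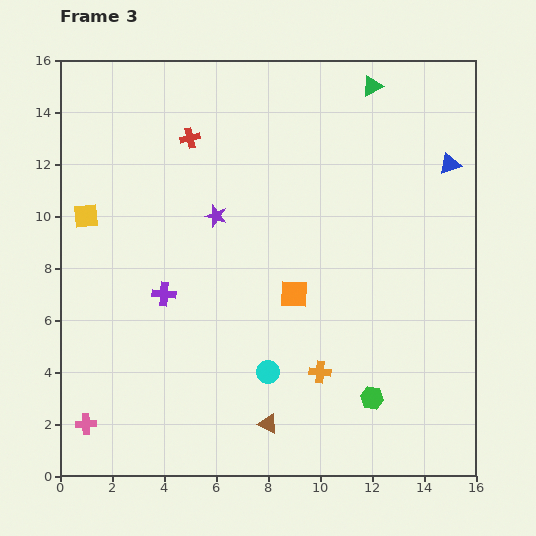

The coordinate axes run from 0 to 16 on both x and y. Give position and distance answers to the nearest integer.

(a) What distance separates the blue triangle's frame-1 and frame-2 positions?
2

The blue triangle moved from (13, 9) to (14, 11), a distance of √(1² + 2²) ≈ 2.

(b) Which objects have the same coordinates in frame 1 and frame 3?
the green triangle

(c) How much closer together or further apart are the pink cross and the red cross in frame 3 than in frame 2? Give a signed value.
+8

Distance in frame 2: 4. Distance in frame 3: 12.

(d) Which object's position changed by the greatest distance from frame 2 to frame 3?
the brown triangle

(moved 7; next 5)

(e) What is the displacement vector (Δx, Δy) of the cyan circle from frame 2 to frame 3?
(1, -1)

The cyan circle was at (7, 5) in frame 2 and (8, 4) in frame 3.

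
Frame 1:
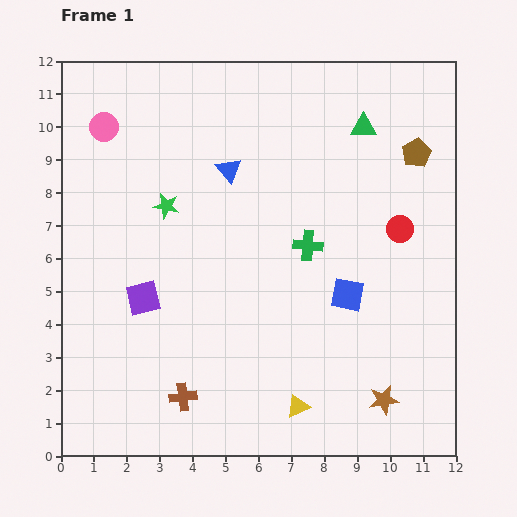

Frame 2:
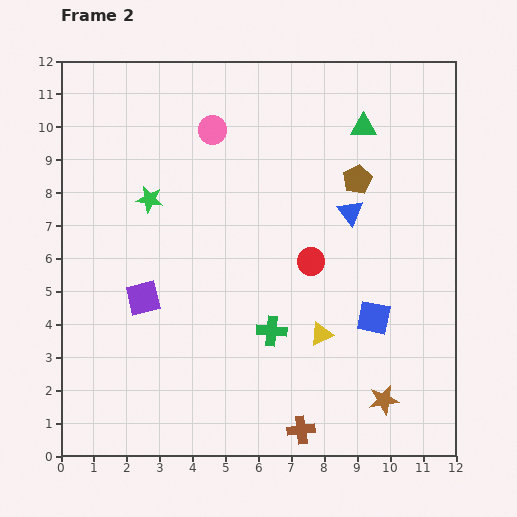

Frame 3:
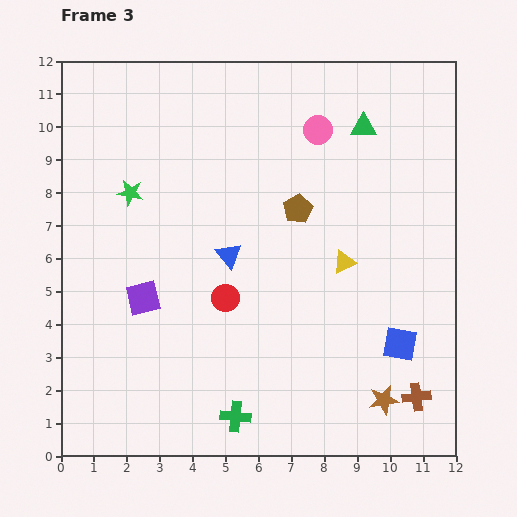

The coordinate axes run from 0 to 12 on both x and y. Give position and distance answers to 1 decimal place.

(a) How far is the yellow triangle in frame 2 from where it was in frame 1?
2.3

The yellow triangle moved from (7.2, 1.5) to (7.9, 3.7), a distance of √(0.7² + 2.2²) ≈ 2.3.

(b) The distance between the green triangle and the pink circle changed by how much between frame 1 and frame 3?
-6.5

Distance in frame 1: 7.9. Distance in frame 3: 1.4.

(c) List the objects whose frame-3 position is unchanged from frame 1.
the purple square, the green triangle, the brown star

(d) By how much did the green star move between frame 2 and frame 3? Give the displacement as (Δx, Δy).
(-0.6, 0.2)

The green star was at (2.7, 7.8) in frame 2 and (2.1, 8.0) in frame 3.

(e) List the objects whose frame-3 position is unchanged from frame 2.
the purple square, the green triangle, the brown star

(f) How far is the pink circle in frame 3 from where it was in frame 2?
3.2

The pink circle moved from (4.6, 9.9) to (7.8, 9.9), a distance of √(3.2² + 0.0²) ≈ 3.2.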